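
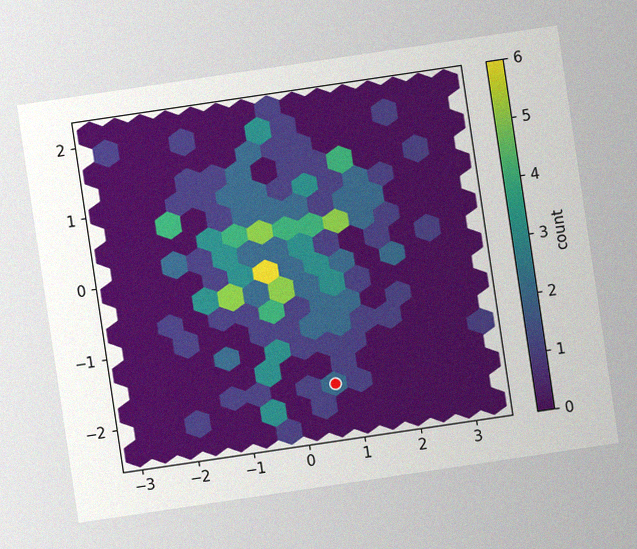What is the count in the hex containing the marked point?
The chart is tilted about 8° counter-clockwise, with some photo noise. The marked hex reads 2 on the colorbar.

2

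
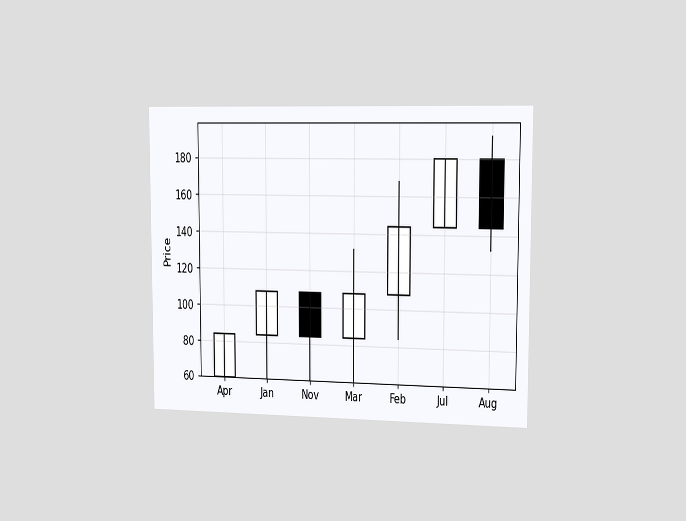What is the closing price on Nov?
The chart is viewed slightly from the right. The Nov candle closes at 84.

84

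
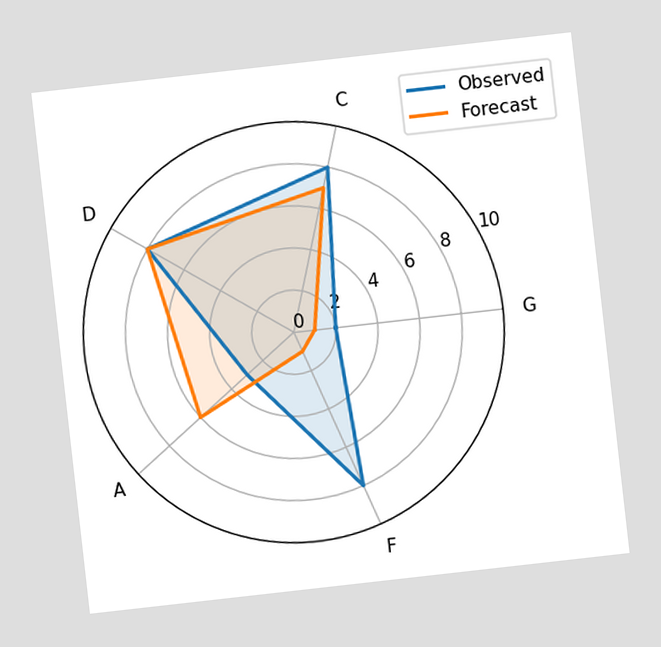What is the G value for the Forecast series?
The chart is tilted about 6° counter-clockwise. On the G axis, Forecast reaches 1.

1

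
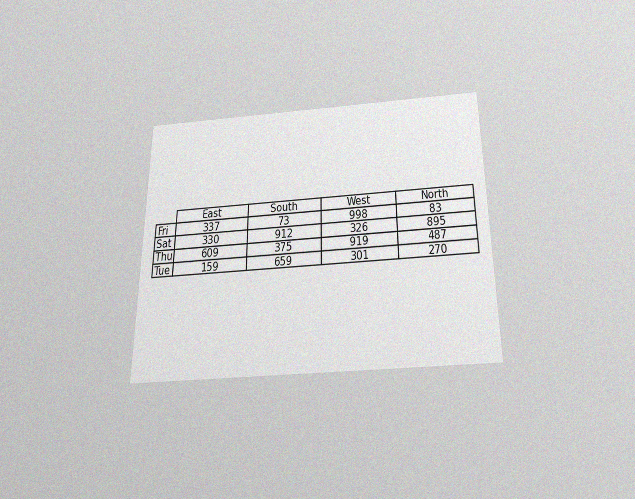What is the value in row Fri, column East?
337

The chart is viewed slightly from below, with some photo noise. The (Fri, East) cell reads 337.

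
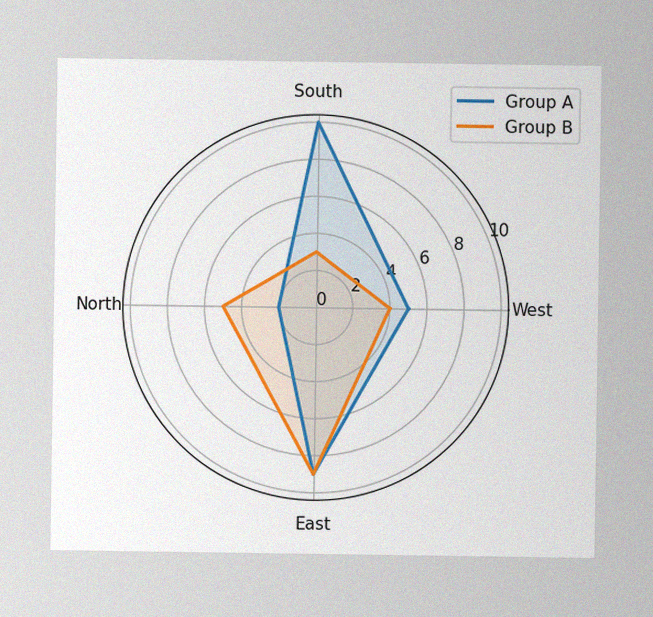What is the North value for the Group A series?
2

The image has some photo noise and uneven lighting. On the North axis, Group A reaches 2.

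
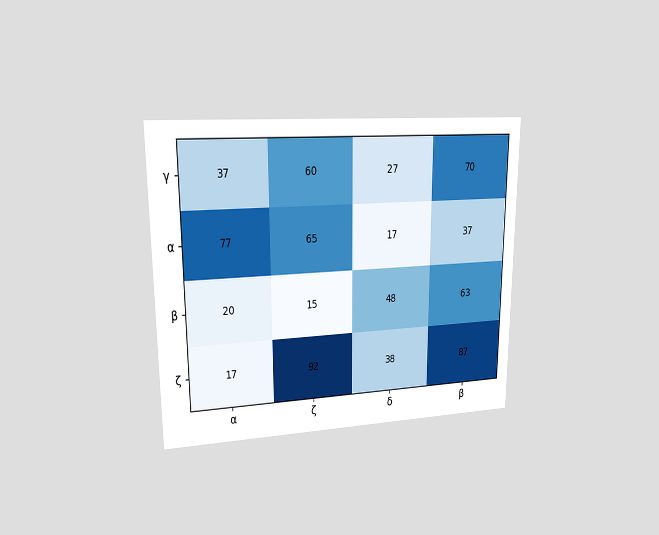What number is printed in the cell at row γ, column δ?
27

The chart is viewed at a slight angle. The (γ, δ) cell reads 27.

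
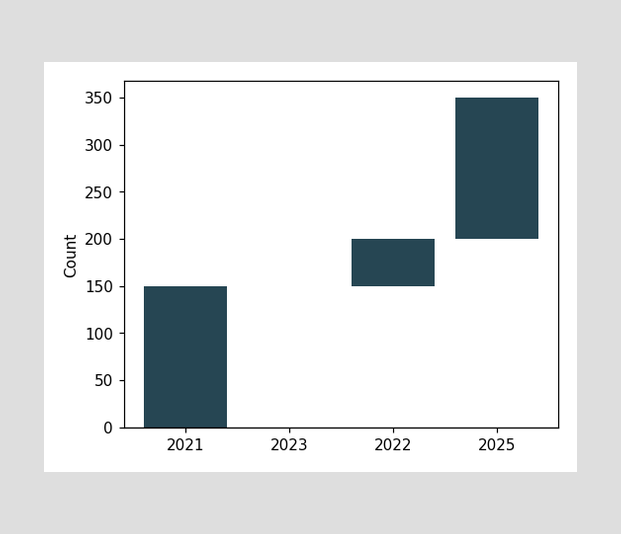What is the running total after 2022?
After 2022 the running total reaches 200.

200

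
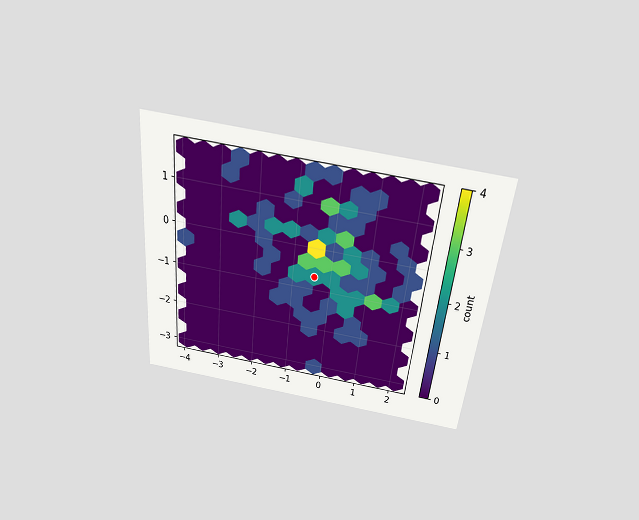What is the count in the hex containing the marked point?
2

The chart is tilted about 6° clockwise and viewed slightly from above. The marked hex reads 2 on the colorbar.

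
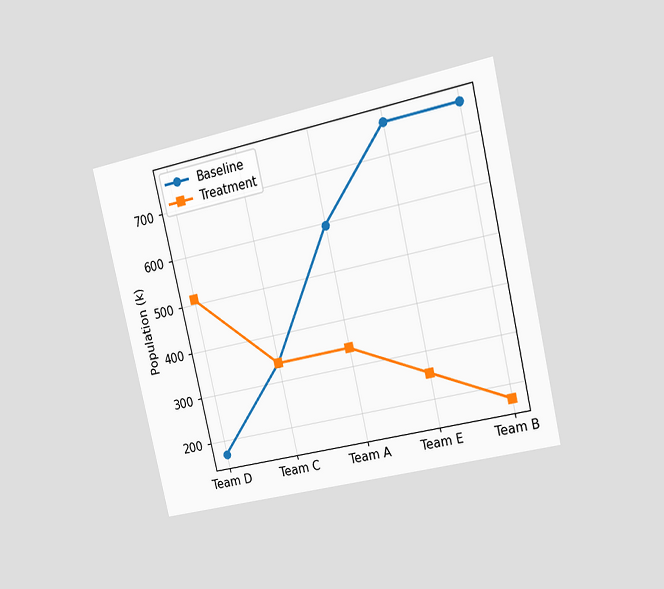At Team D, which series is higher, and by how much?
The chart is tilted about 13° counter-clockwise and viewed slightly from the right. At Team D, Treatment sits above the other line by 340k.

Treatment, by 340k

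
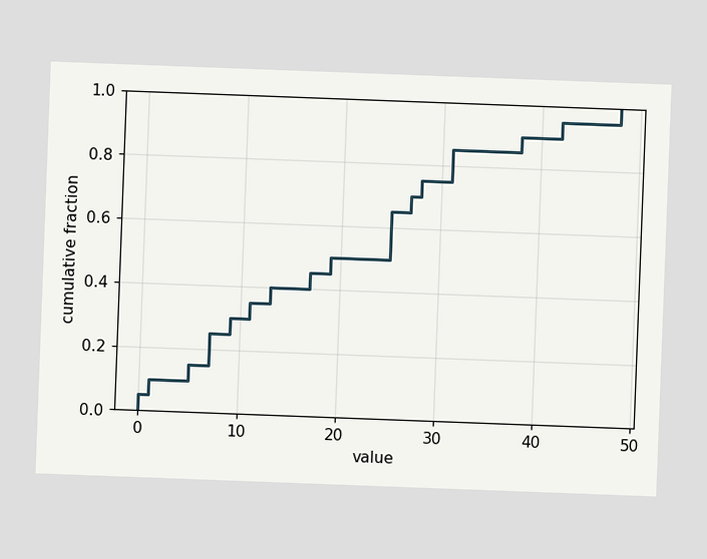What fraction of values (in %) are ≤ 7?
25%

The chart is tilted about 2° clockwise. At x=7 the ECDF step is at 25%.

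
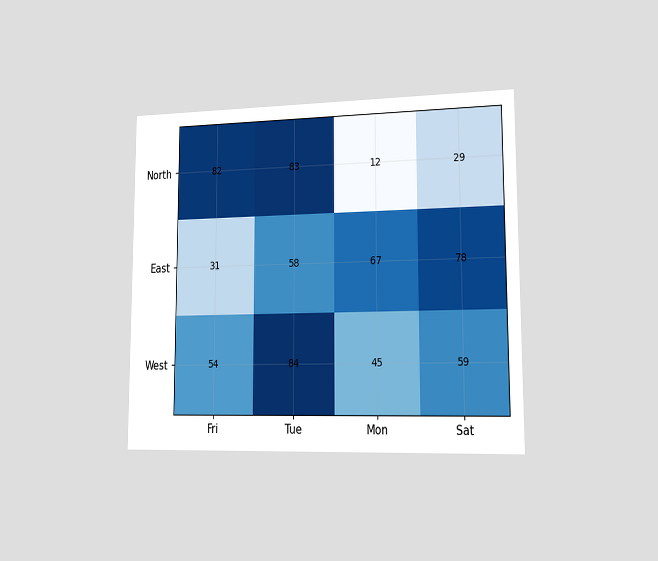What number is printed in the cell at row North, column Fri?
The chart is viewed slightly from the right. The (North, Fri) cell reads 82.

82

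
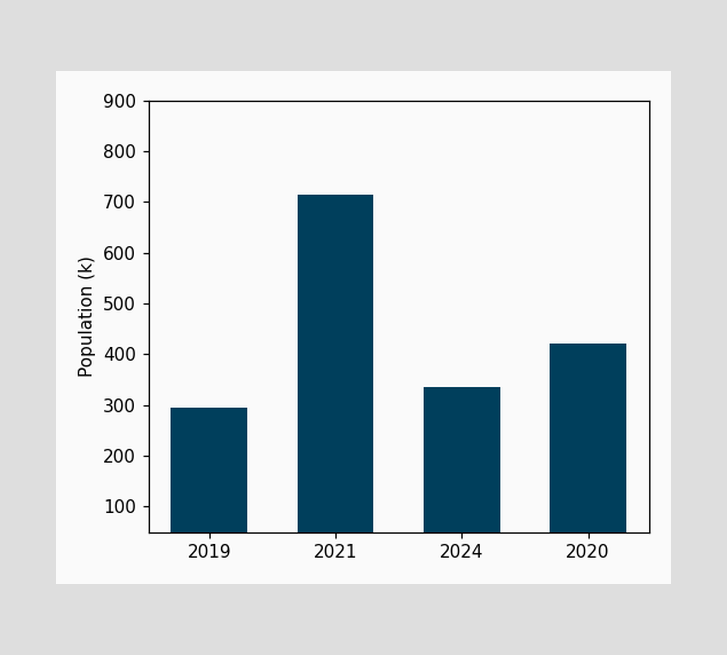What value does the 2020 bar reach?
Reading along the chart's y-axis, the 2020 bar reaches 420k.

420k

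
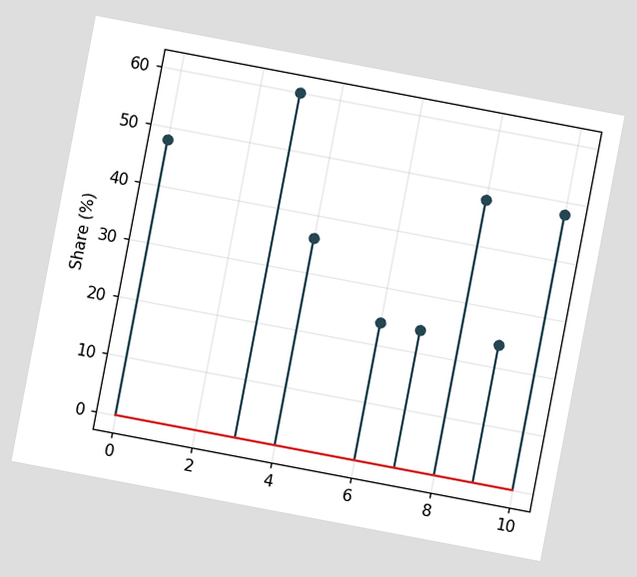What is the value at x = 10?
The chart is tilted about 11° clockwise. The stem at x=10 reaches 48%.

48%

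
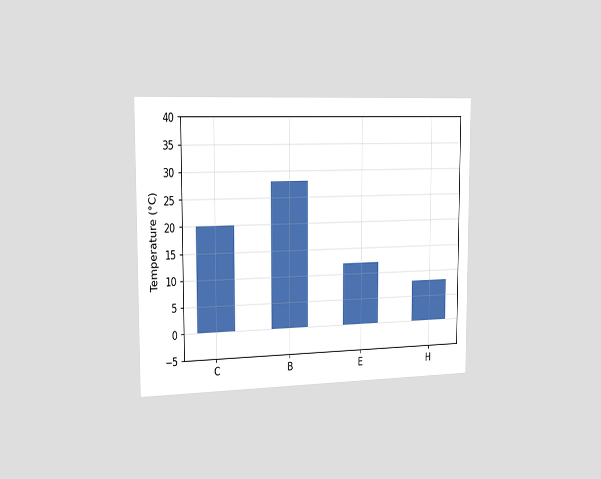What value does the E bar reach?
12°C

The chart is viewed slightly from the left. Reading along the chart's y-axis, the E bar reaches 12°C.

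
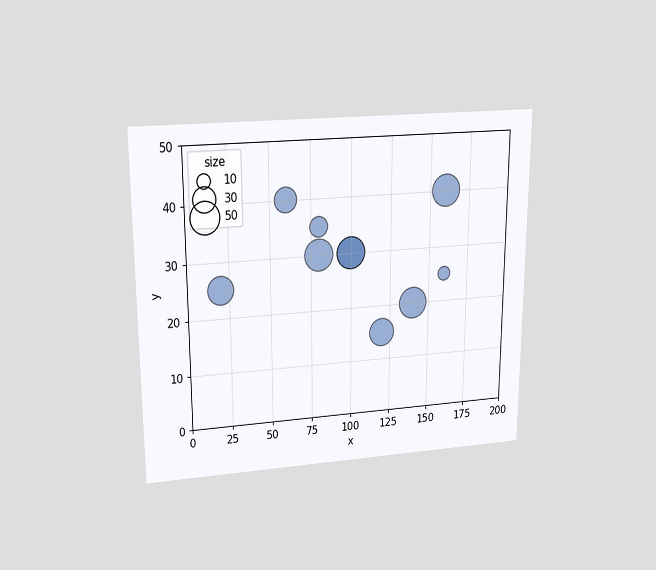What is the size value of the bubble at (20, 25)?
The chart is viewed slightly from above. Matching the bubble at (20, 25) against the size legend gives 40.

40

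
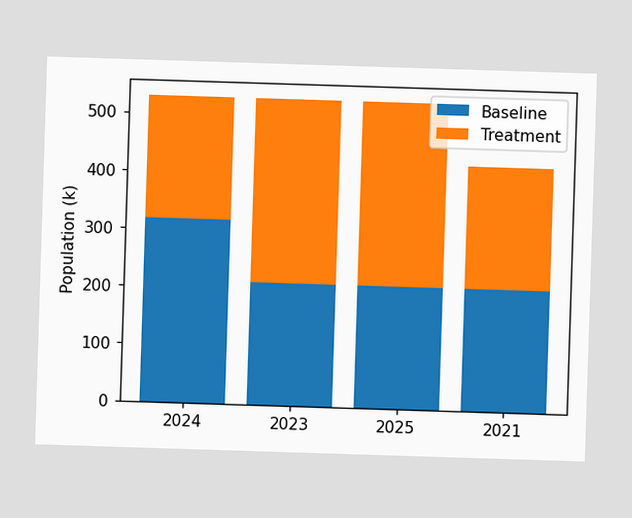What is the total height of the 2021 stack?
The 2021 stack's top reaches 424k on the y-axis.

424k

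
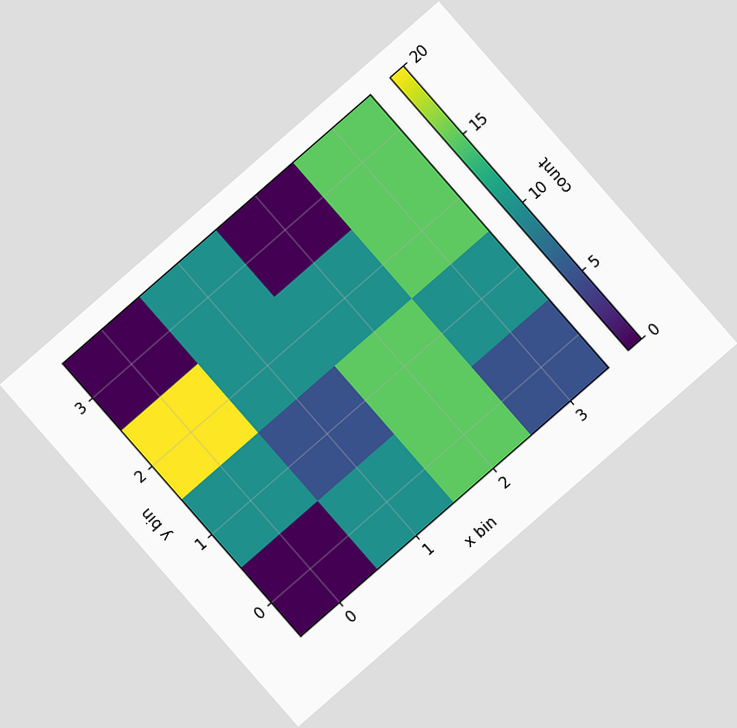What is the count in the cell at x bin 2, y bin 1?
The chart is tilted about 41° counter-clockwise. Matching the cell (2, 1) against the colorbar gives 15.

15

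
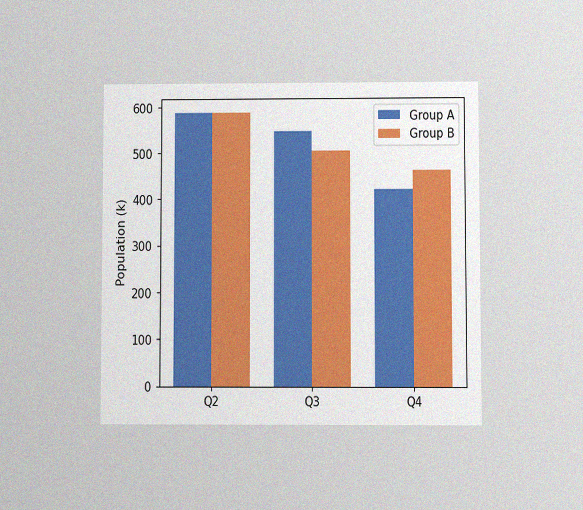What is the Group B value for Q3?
The chart is viewed at a slight angle, with some photo noise. The Group B bar at Q3 reaches 504k on the y-axis.

504k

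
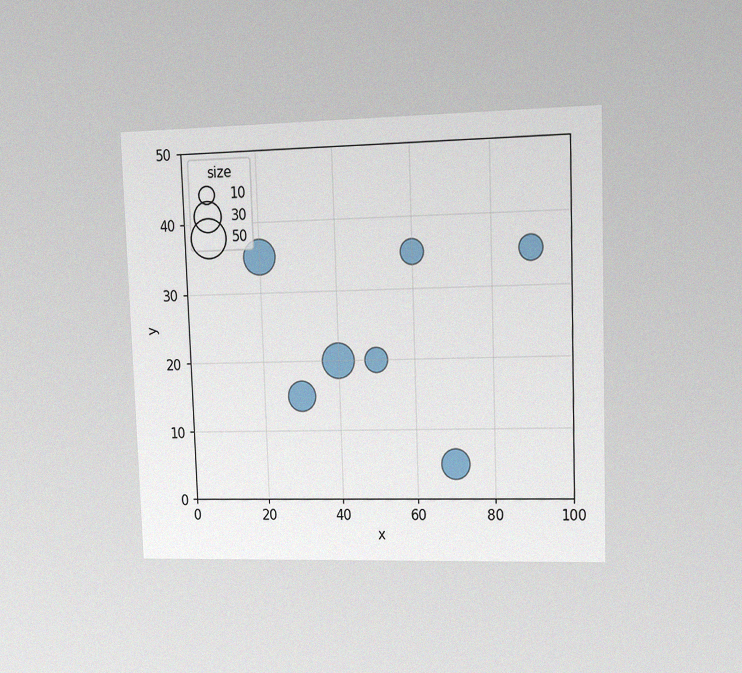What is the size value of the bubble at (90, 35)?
The chart is tilted about 2° counter-clockwise and viewed at a slight angle, with some photo noise. Matching the bubble at (90, 35) against the size legend gives 20.

20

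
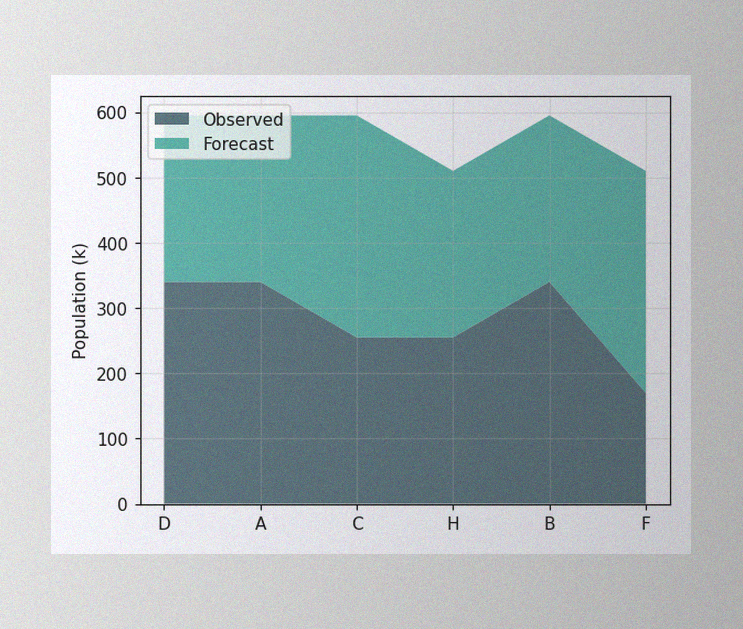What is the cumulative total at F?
510k

The image has some photo noise and uneven lighting. The stacked total at F reaches 510k.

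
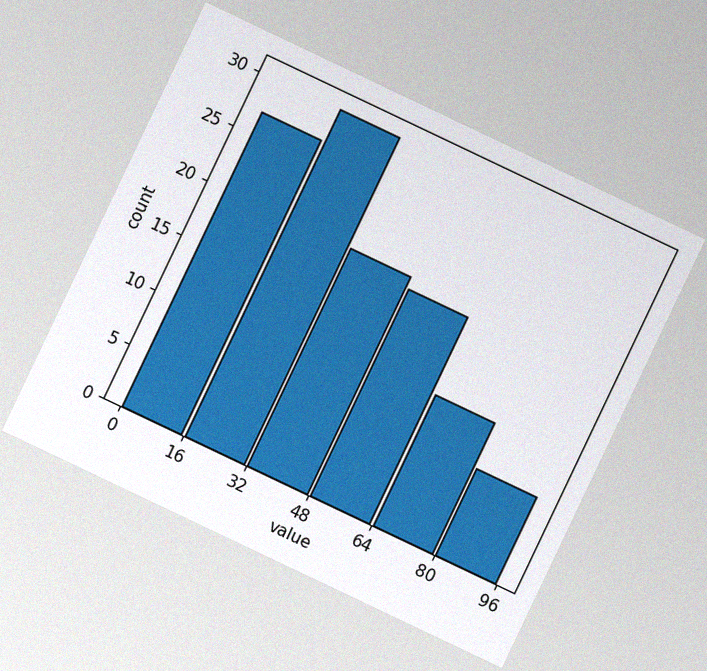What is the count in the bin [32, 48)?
The chart is tilted about 25° clockwise, with some photo noise. The [32, 48) bin has height 20.

20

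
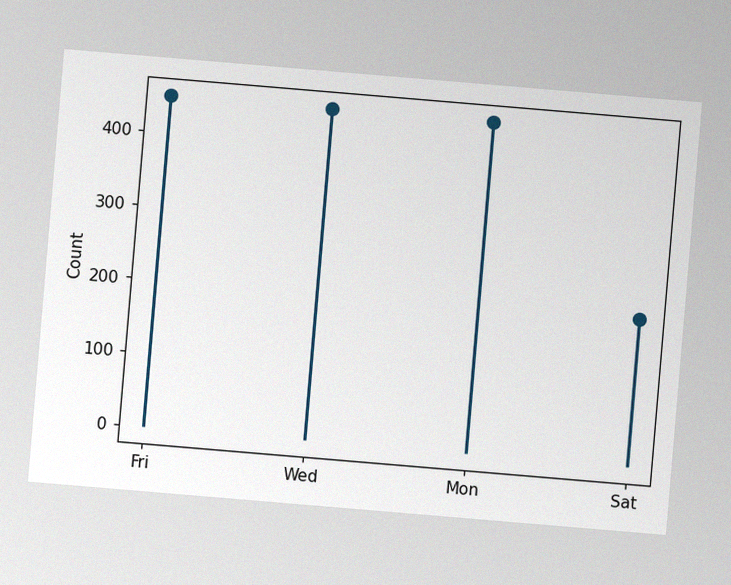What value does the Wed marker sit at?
450

The chart is tilted about 5° clockwise, with some photo noise. The Wed marker sits at 450.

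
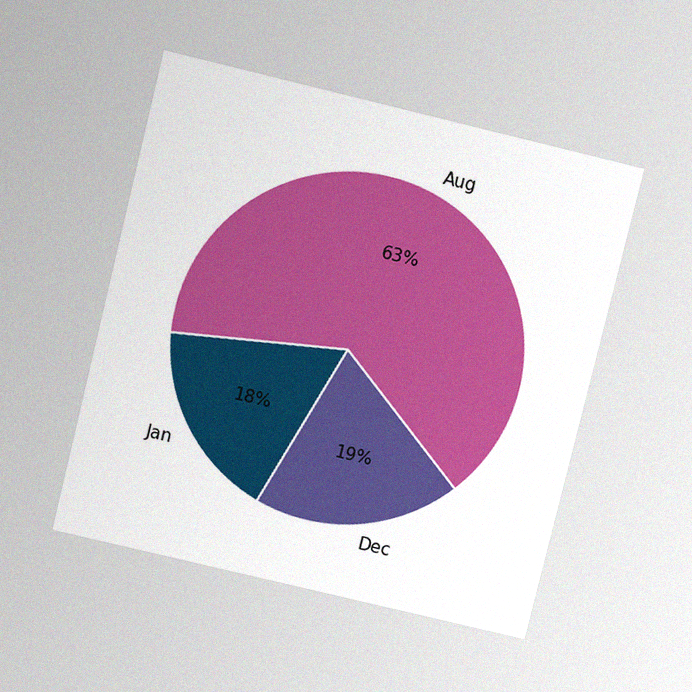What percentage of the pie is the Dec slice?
19%

The chart is tilted about 14° clockwise and viewed slightly from above, with some photo noise. The Dec slice takes up 19% of the pie.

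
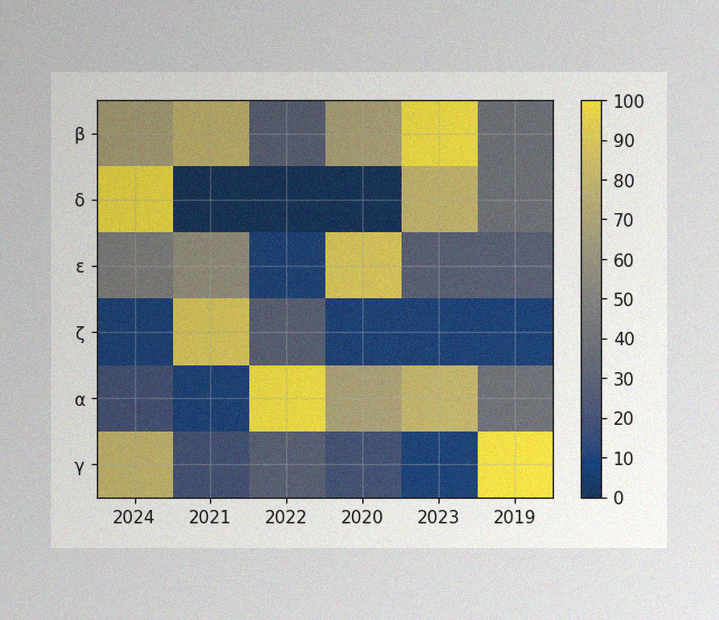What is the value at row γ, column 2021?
20

The image has some photo noise and uneven lighting. Matching cell (γ, 2021) against the colorbar gives 20.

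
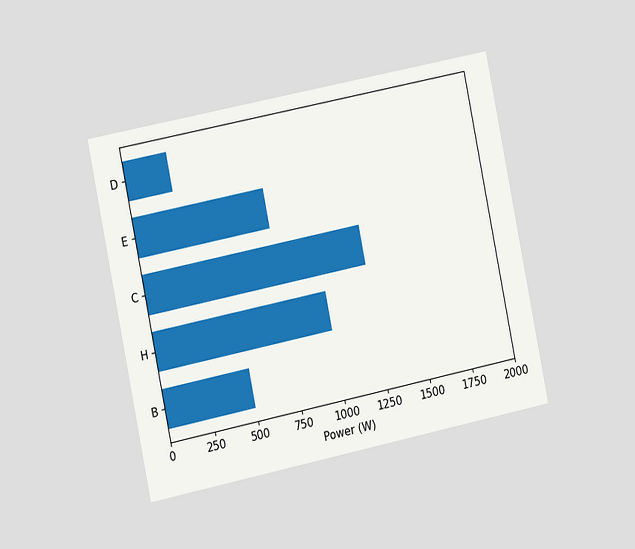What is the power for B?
500W

The chart is tilted about 12° counter-clockwise and viewed at a slight angle. Reading along the chart's x-axis, the B bar reaches 500W.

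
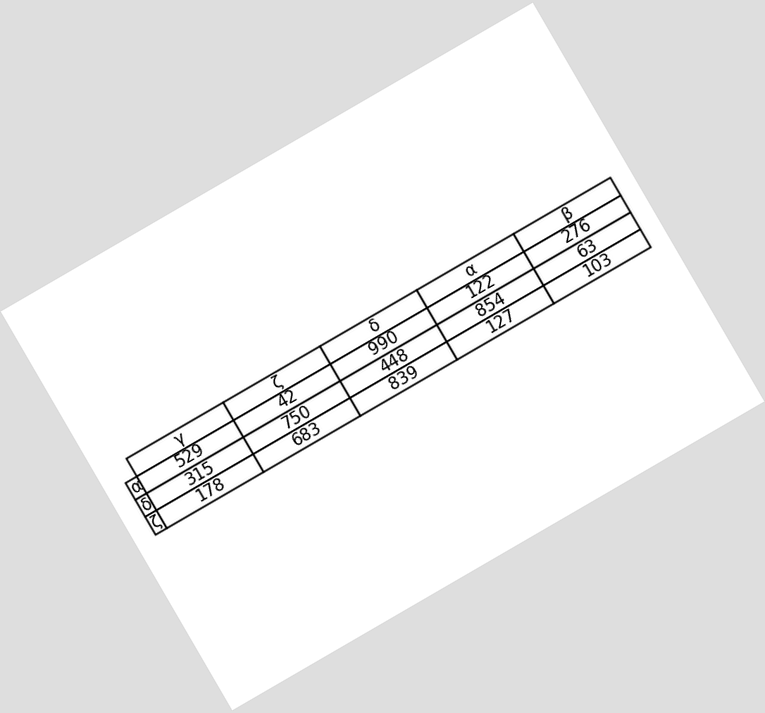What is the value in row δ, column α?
The chart is tilted about 30° counter-clockwise. The (δ, α) cell reads 854.

854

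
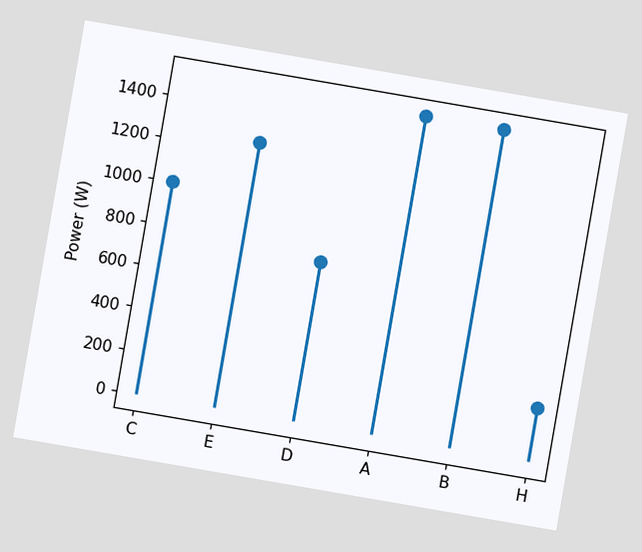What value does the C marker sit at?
The chart is tilted about 10° clockwise. The C marker sits at 1000W.

1000W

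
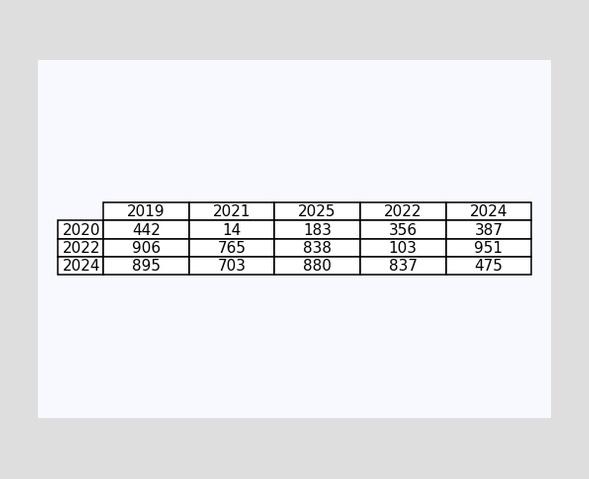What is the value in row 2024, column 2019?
The (2024, 2019) cell reads 895.

895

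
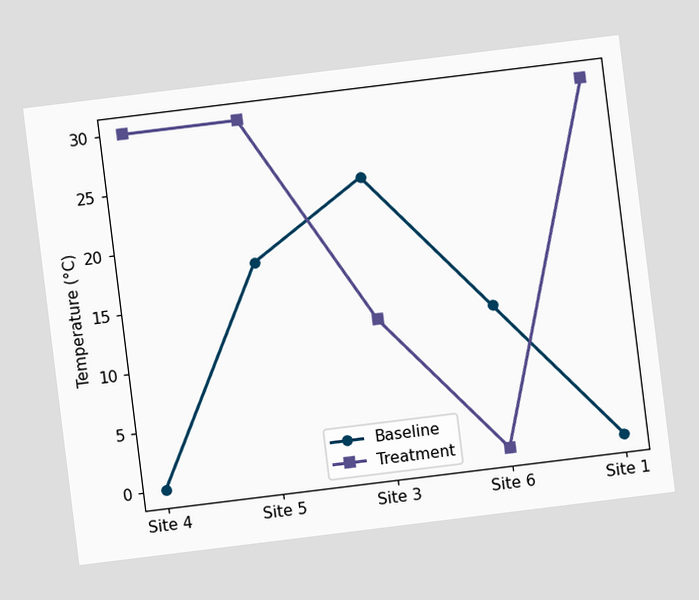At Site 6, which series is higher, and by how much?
The chart is tilted about 7° counter-clockwise. At Site 6, Baseline sits above the other line by 12°C.

Baseline, by 12°C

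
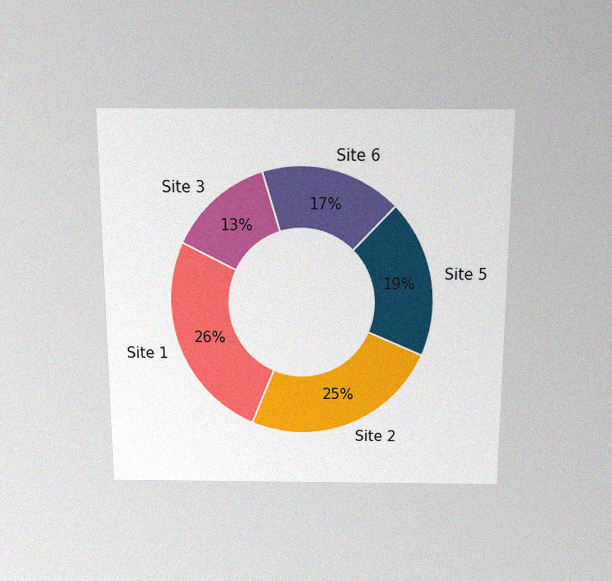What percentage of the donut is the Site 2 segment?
The chart is viewed slightly from above, with some photo noise. The Site 2 segment takes up 25% of the ring.

25%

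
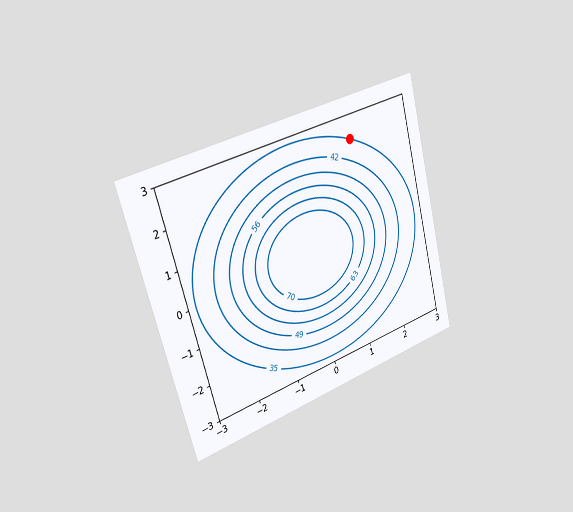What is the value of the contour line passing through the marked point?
35

The chart is tilted about 15° counter-clockwise and viewed slightly from the left. The marked point sits on the contour labelled 35.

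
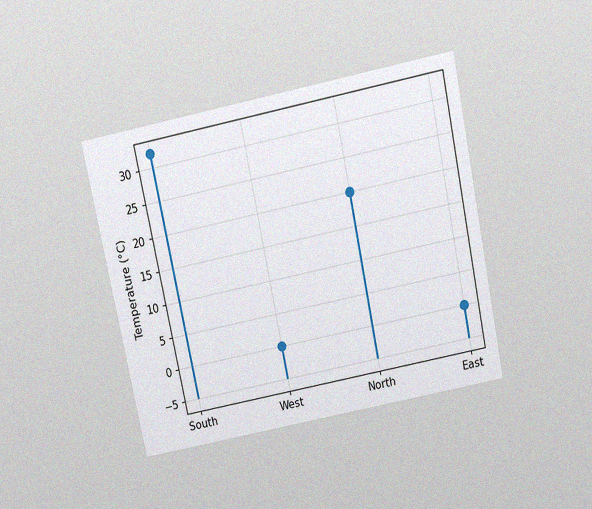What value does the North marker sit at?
20°C

The chart is tilted about 12° counter-clockwise and viewed slightly from above, with some photo noise. The North marker sits at 20°C.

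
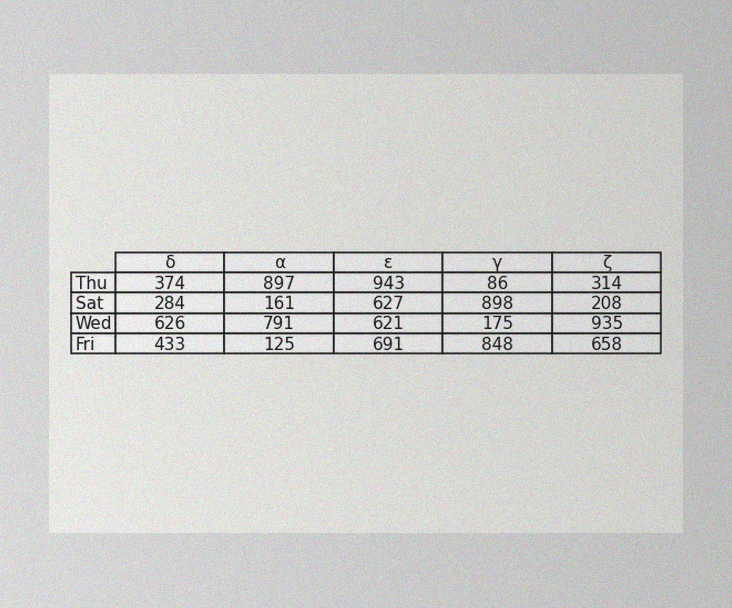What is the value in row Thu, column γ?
The image has some photo noise and uneven lighting. The (Thu, γ) cell reads 86.

86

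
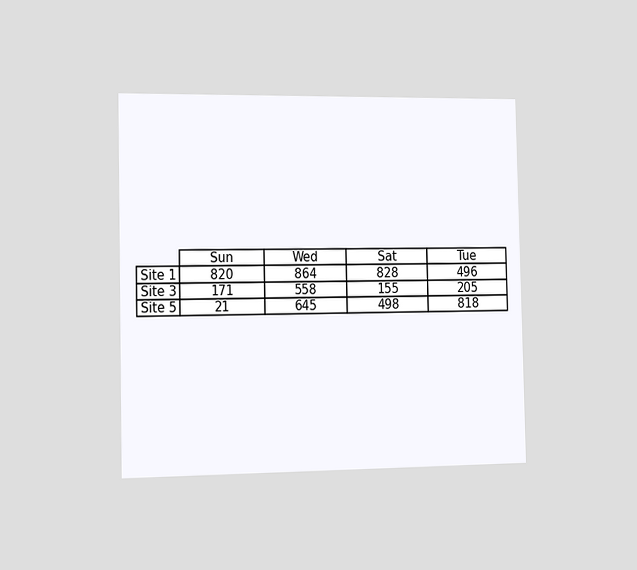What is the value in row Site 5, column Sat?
The chart is viewed slightly from the left. The (Site 5, Sat) cell reads 498.

498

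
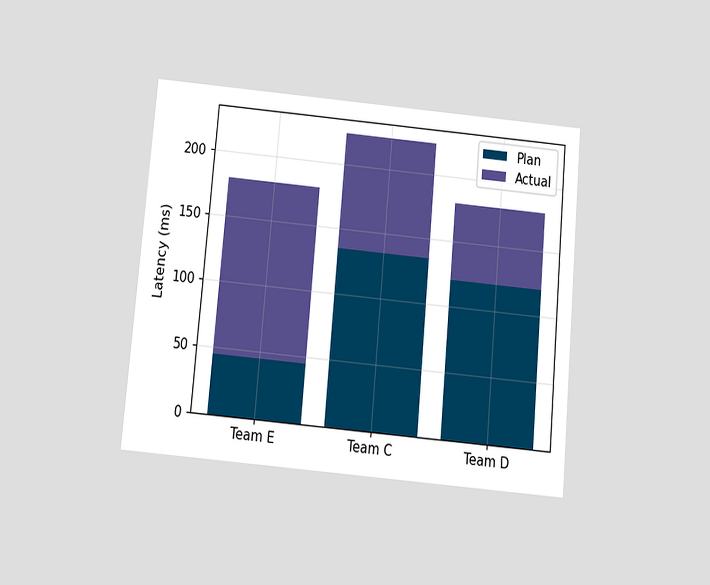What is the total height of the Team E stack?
180ms

The chart is tilted about 5° clockwise and viewed slightly from below. The Team E stack's top reaches 180ms on the y-axis.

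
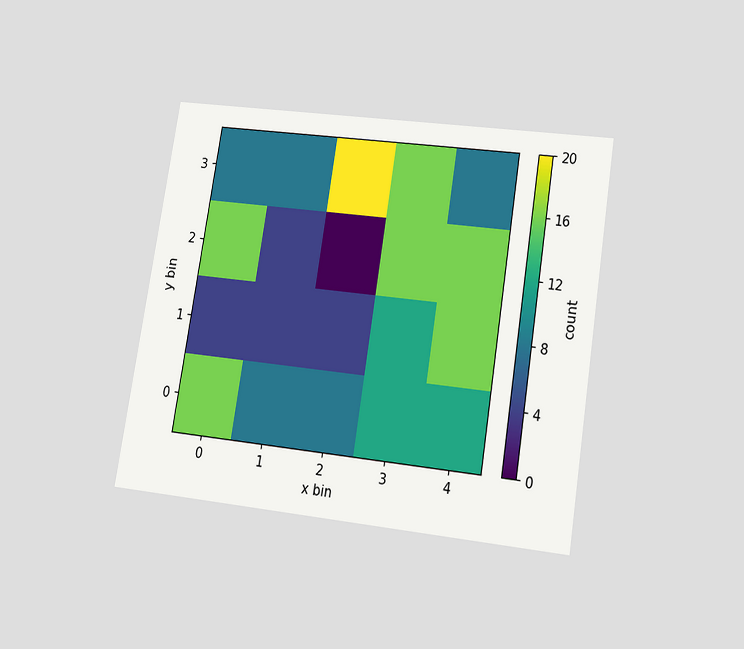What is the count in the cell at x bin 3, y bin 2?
16

The chart is tilted about 9° clockwise and viewed slightly from below. Matching the cell (3, 2) against the colorbar gives 16.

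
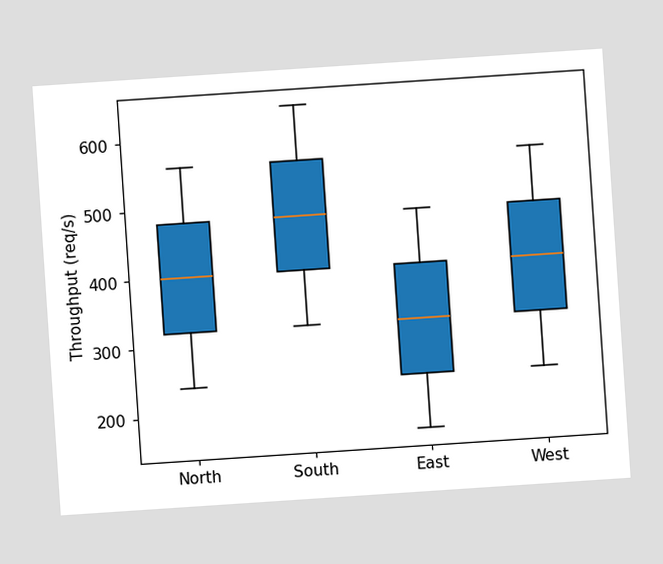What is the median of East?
320req/s

The chart is tilted about 4° counter-clockwise. The median line in the East box sits at 320req/s.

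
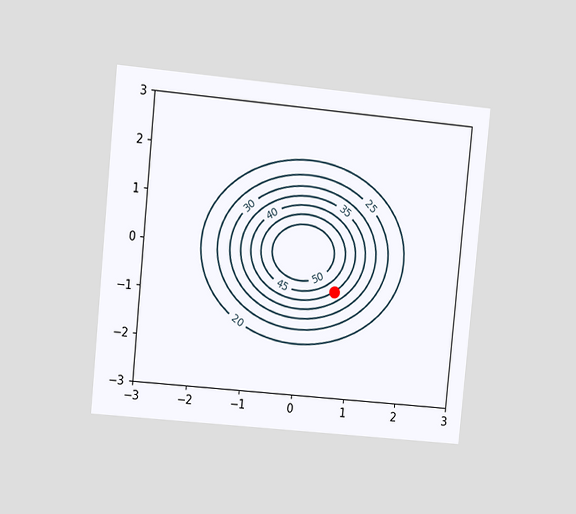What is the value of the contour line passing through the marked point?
The chart is tilted about 5° clockwise and viewed at a slight angle. The marked point sits on the contour labelled 40.

40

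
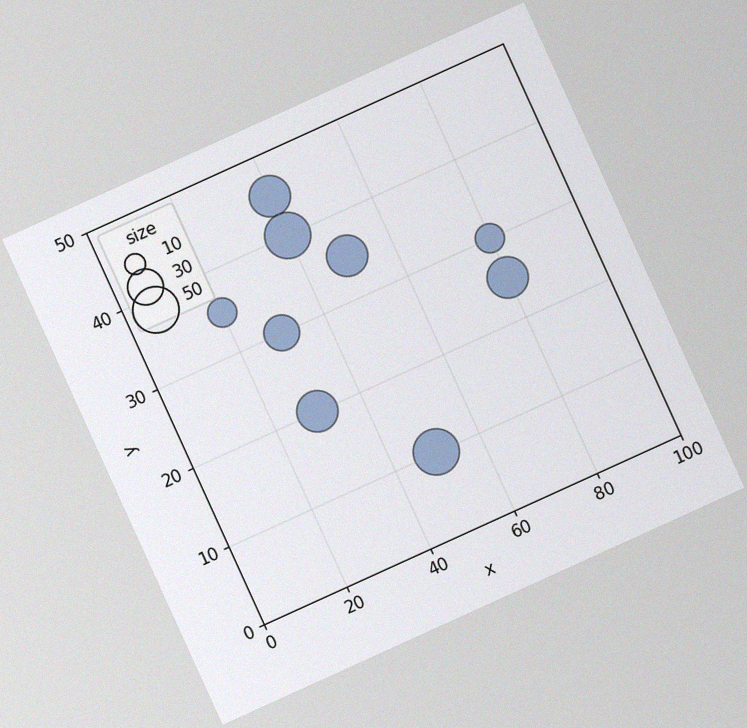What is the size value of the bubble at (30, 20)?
40

The chart is tilted about 24° counter-clockwise, with some photo noise. Matching the bubble at (30, 20) against the size legend gives 40.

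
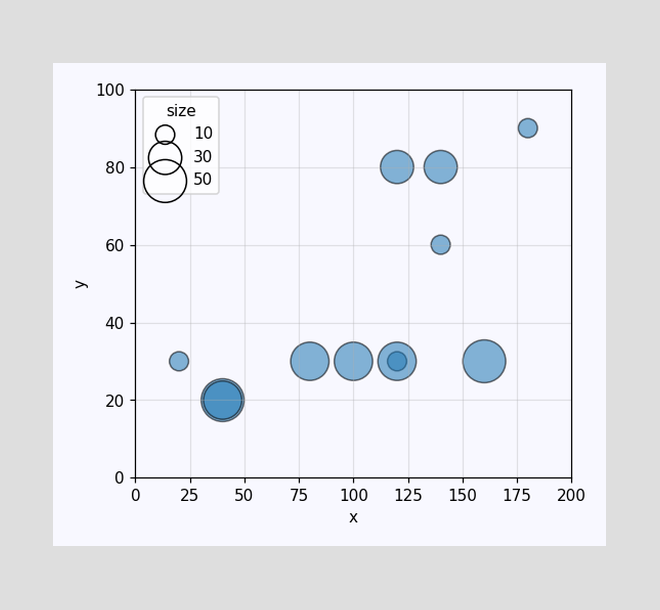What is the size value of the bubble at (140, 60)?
10

Matching the bubble at (140, 60) against the size legend gives 10.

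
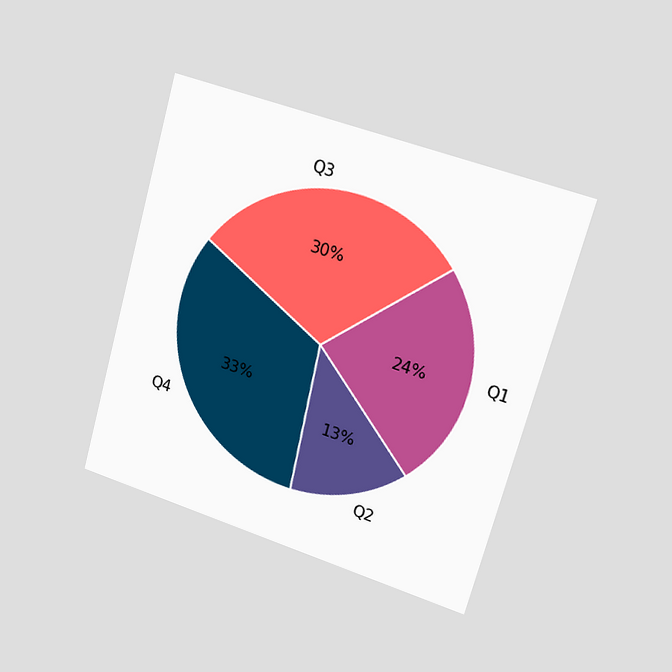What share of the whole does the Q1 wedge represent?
24%

The chart is tilted about 15° clockwise and viewed slightly from the right. The Q1 slice takes up 24% of the pie.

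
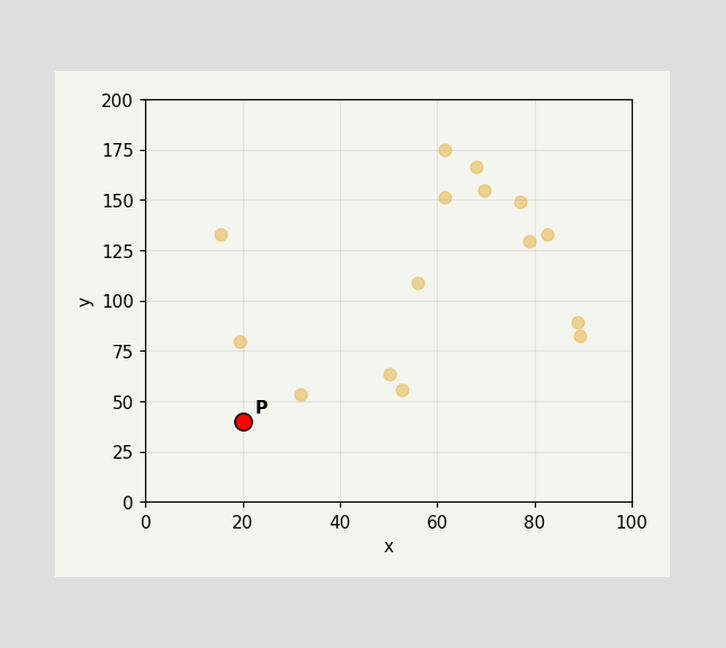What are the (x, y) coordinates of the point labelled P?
Following the gridlines from P to each axis, P sits at (20, 40).

(20, 40)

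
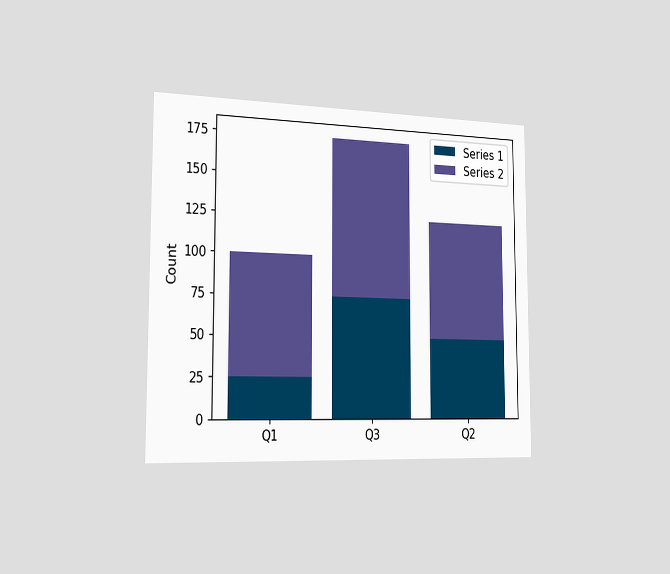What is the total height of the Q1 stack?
100

The chart is viewed slightly from the left. The Q1 stack's top reaches 100 on the y-axis.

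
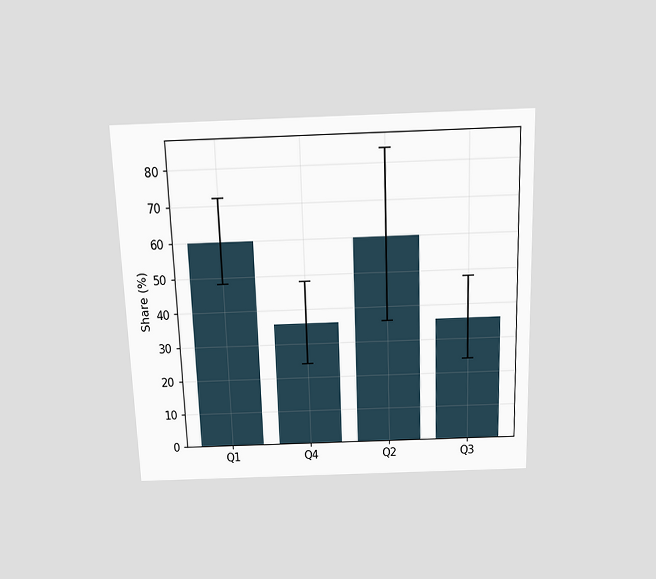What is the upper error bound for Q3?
The chart is tilted about 2° counter-clockwise and viewed slightly from above. The Q3 bar's upper whisker reaches 48%.

48%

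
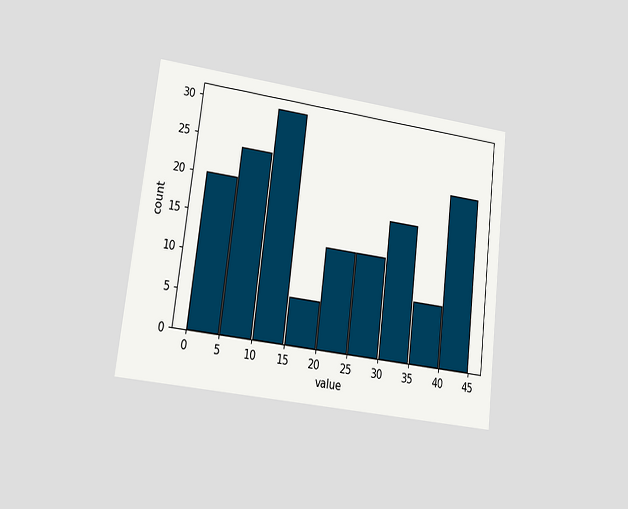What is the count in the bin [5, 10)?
The chart is tilted about 7° clockwise and viewed at a slight angle. The [5, 10) bin has height 24.

24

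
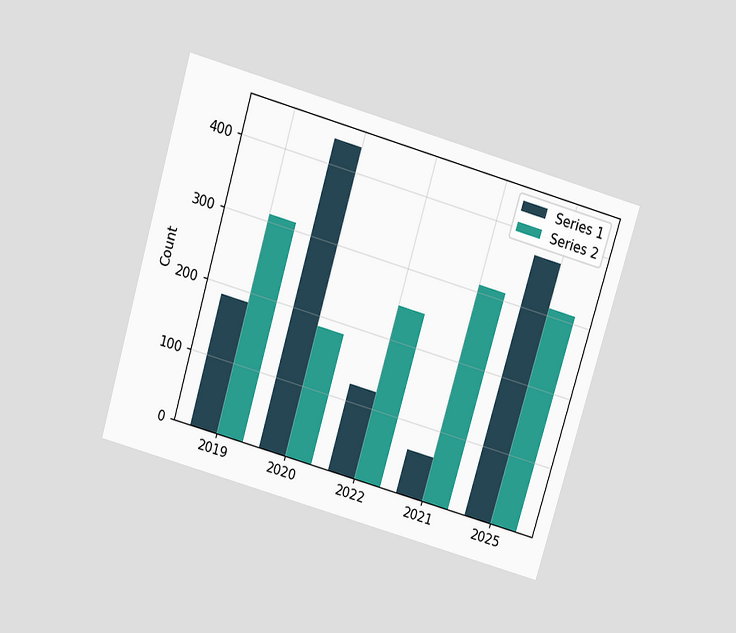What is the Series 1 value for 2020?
The chart is tilted about 16° clockwise and viewed slightly from above. The Series 1 bar at 2020 reaches 434 on the y-axis.

434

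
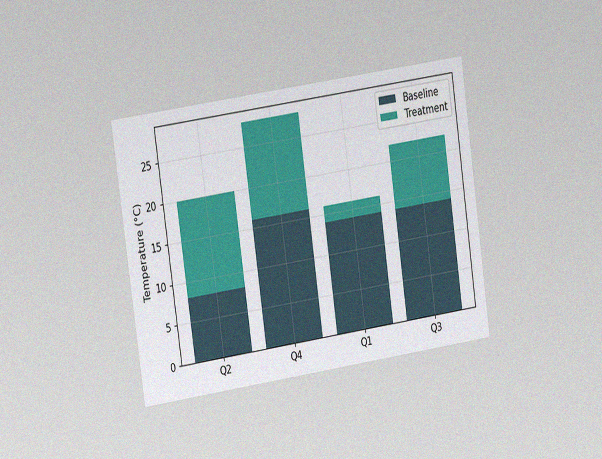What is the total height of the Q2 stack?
The chart is tilted about 8° counter-clockwise and viewed at a slight angle, with some photo noise. The Q2 stack's top reaches 20°C on the y-axis.

20°C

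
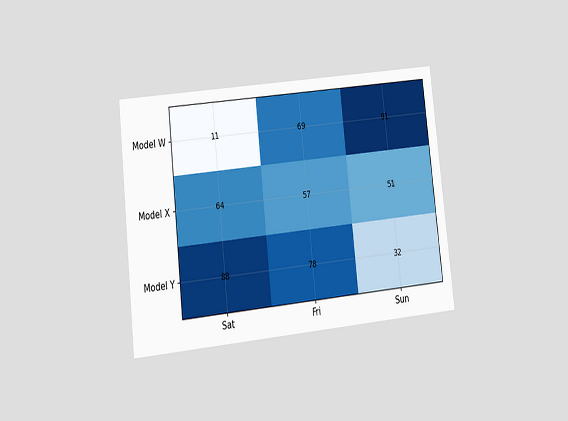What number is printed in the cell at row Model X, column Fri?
The chart is tilted about 6° counter-clockwise and viewed at a slight angle. The (Model X, Fri) cell reads 57.

57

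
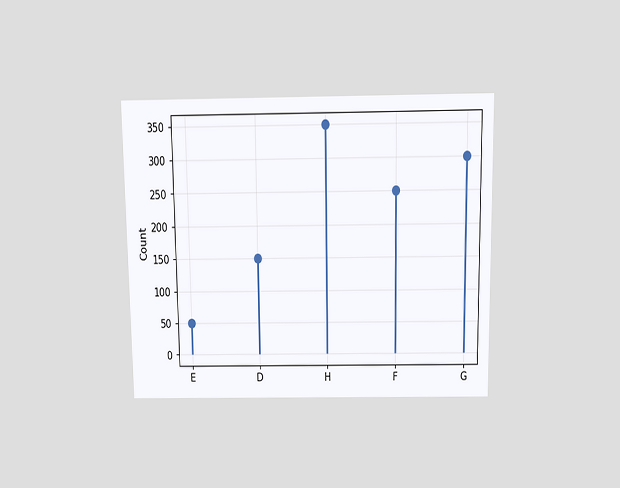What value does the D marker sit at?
150

The chart is viewed slightly from above. The D marker sits at 150.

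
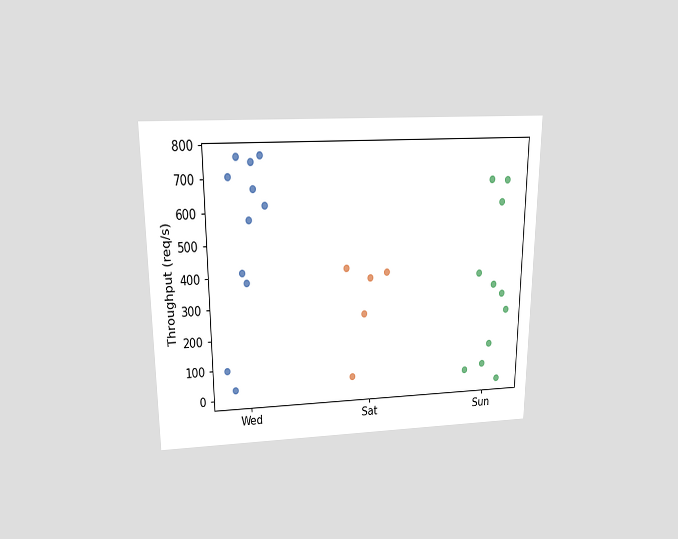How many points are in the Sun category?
11

The chart is viewed slightly from above. Counting the markers in the Sun column gives 11.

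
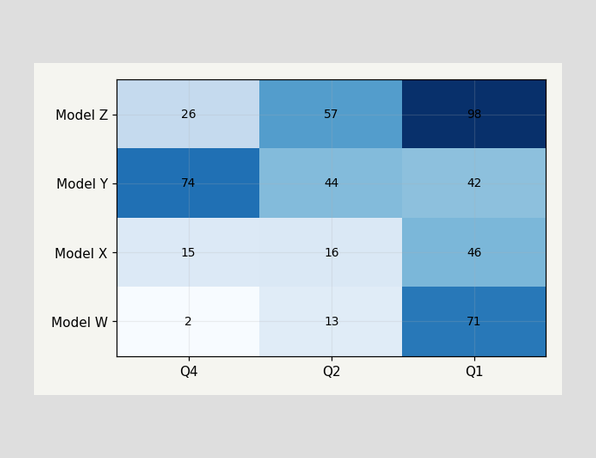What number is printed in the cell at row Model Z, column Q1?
The (Model Z, Q1) cell reads 98.

98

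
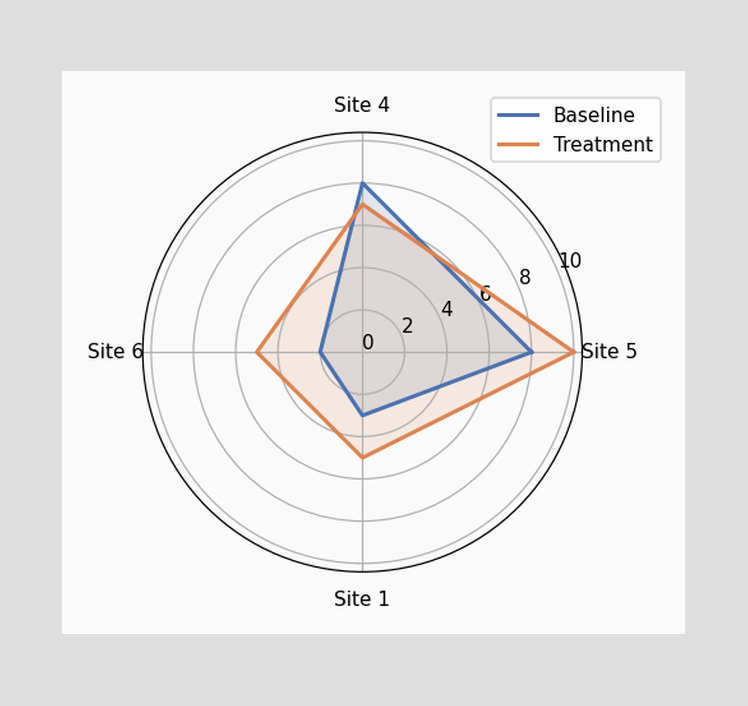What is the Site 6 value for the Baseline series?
2

On the Site 6 axis, Baseline reaches 2.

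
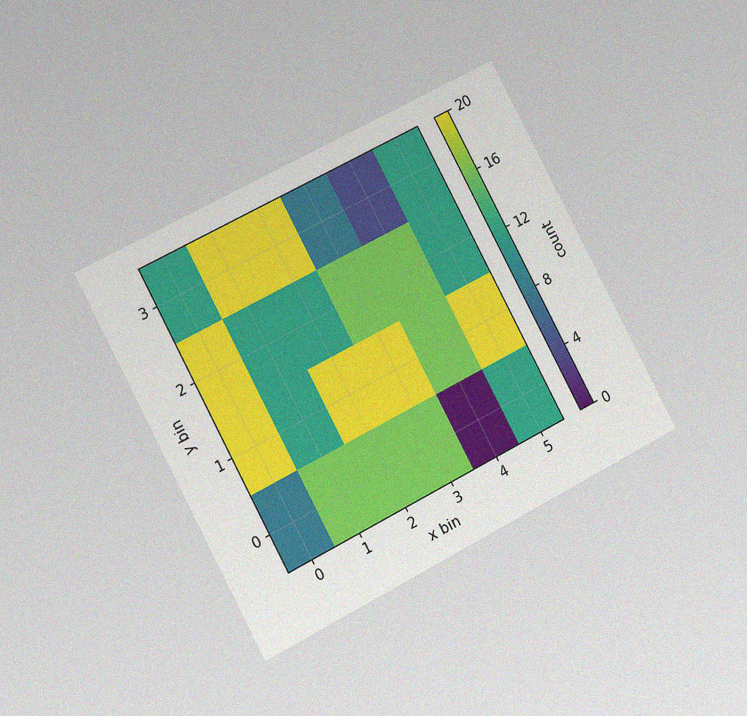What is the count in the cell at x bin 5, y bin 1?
The chart is tilted about 28° counter-clockwise and viewed at a slight angle, with some photo noise. Matching the cell (5, 1) against the colorbar gives 20.

20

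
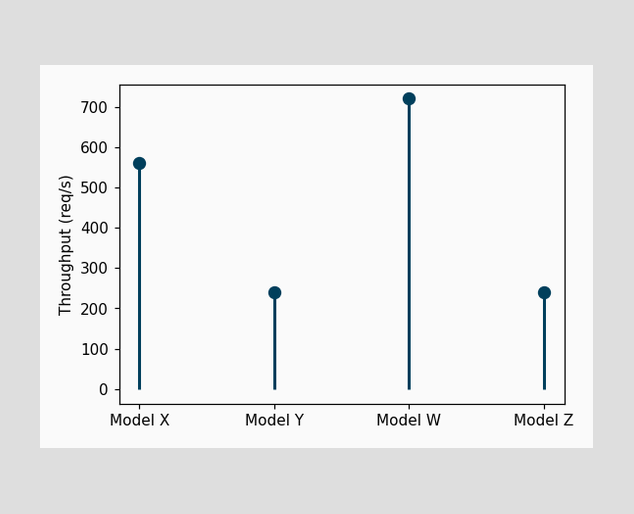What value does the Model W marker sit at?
720req/s

The Model W marker sits at 720req/s.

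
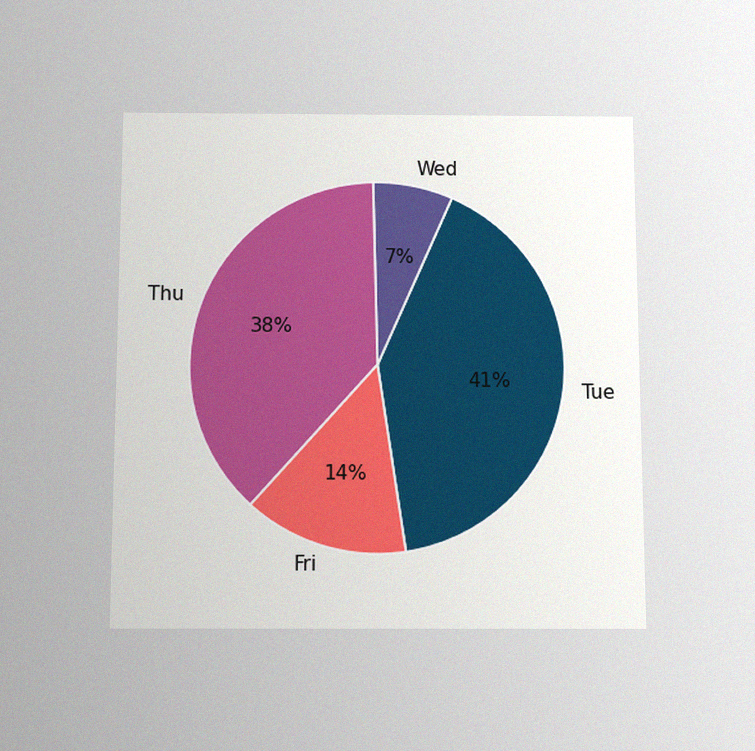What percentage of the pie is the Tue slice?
41%

The chart is viewed slightly from below, with some photo noise. The Tue slice takes up 41% of the pie.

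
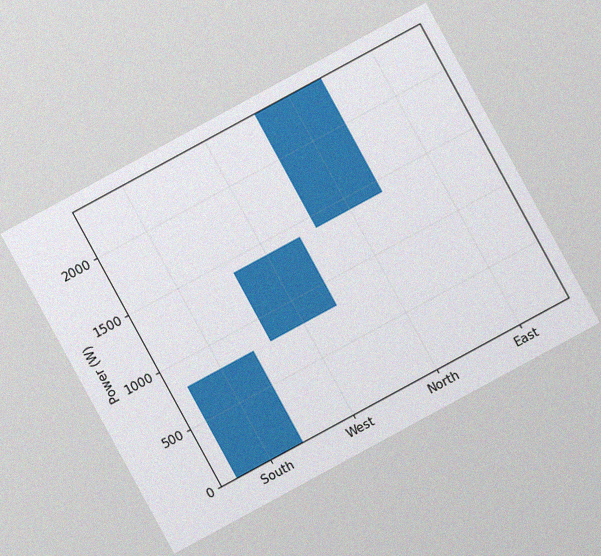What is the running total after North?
The chart is tilted about 29° counter-clockwise, with some photo noise. After North the running total reaches 2400W.

2400W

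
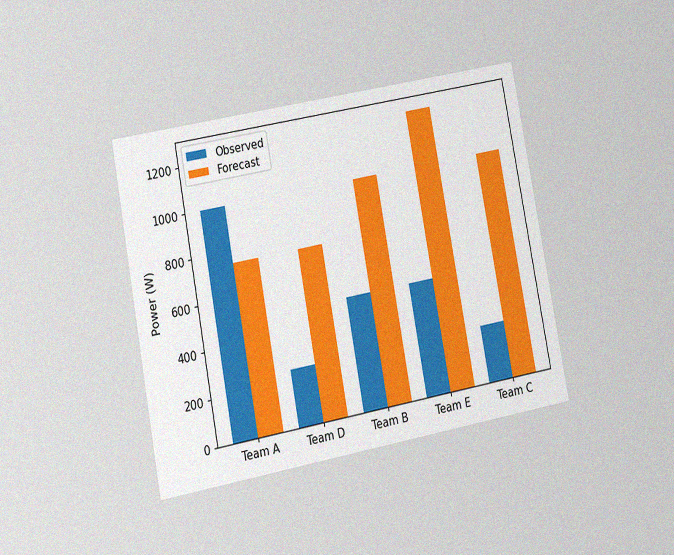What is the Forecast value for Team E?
The chart is tilted about 11° counter-clockwise and viewed at a slight angle, with some photo noise. The Forecast bar at Team E reaches 1250W on the y-axis.

1250W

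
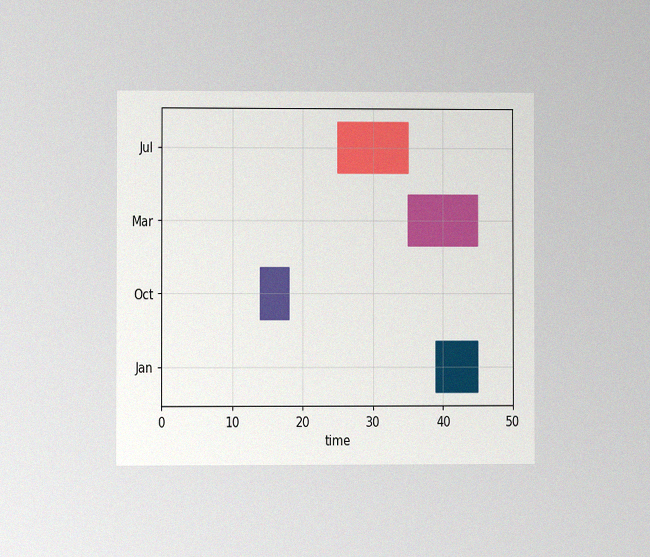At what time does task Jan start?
The chart is viewed at a slight angle, with some photo noise. The Jan bar begins at t=39.

39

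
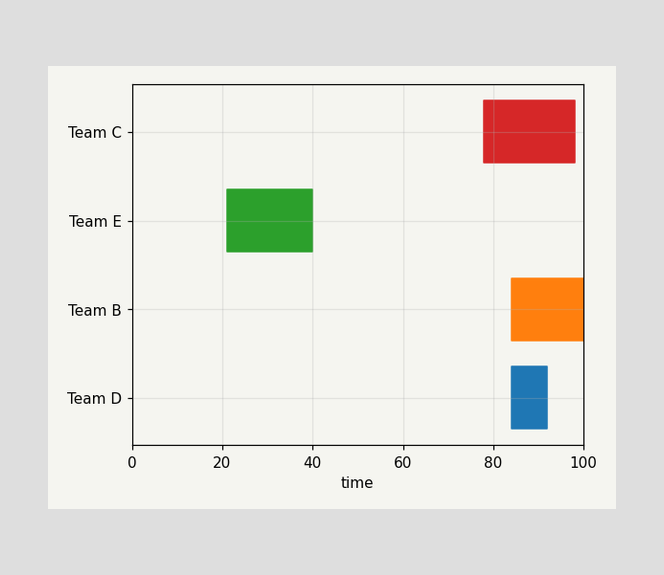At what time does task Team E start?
The Team E bar begins at t=21.

21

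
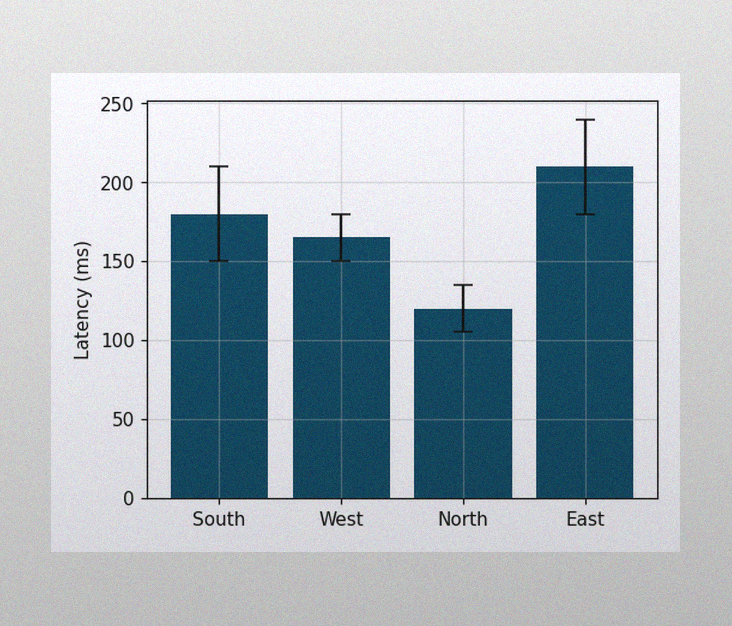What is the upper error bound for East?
The image has some photo noise and uneven lighting. The East bar's upper whisker reaches 240ms.

240ms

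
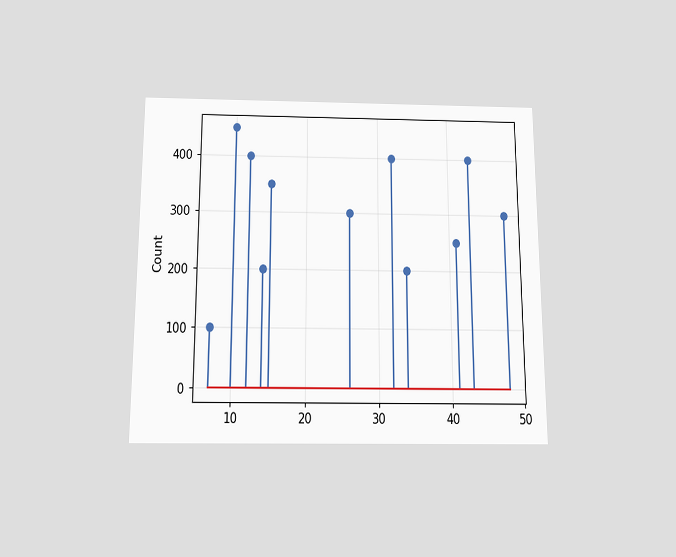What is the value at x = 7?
The chart is viewed slightly from below. The stem at x=7 reaches 100.

100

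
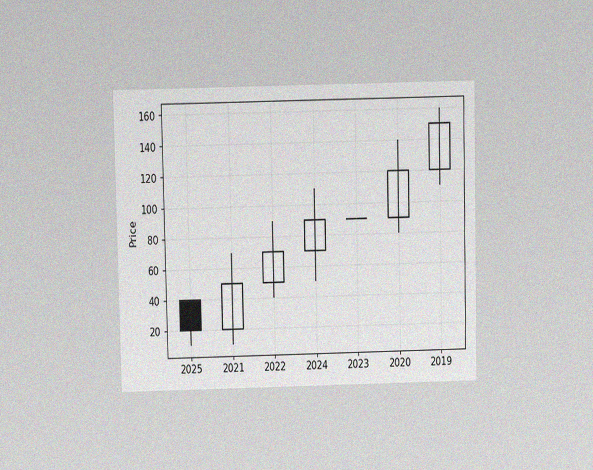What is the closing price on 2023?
The chart is viewed at a slight angle, with some photo noise. The 2023 candle closes at 90.

90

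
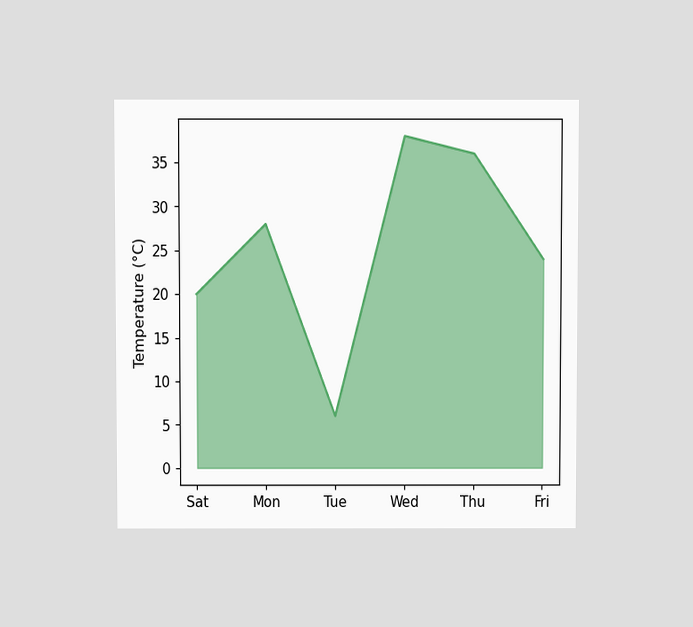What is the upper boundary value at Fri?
The chart is viewed at a slight angle. At Fri the upper boundary is at 24°C.

24°C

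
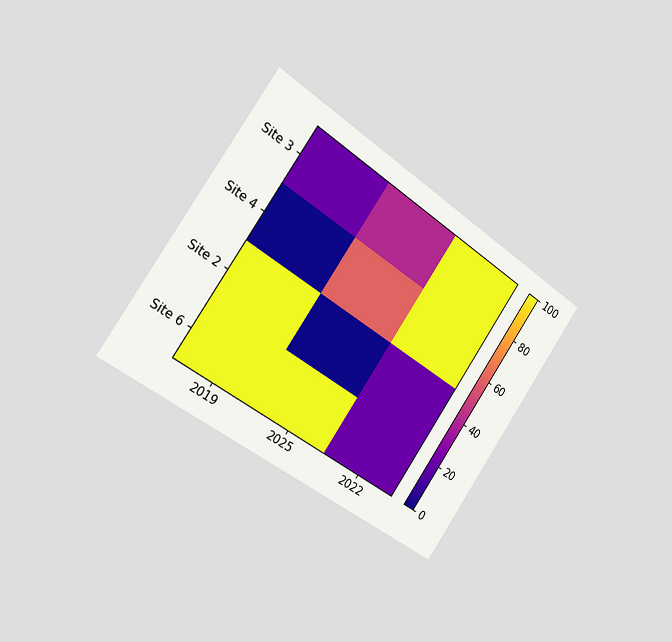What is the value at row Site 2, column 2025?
The chart is tilted about 34° clockwise and viewed slightly from the left. Matching cell (Site 2, 2025) against the colorbar gives 0.

0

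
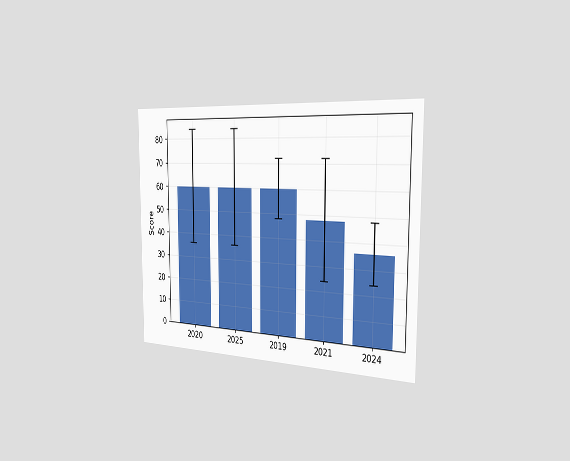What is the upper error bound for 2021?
The chart is viewed slightly from the right. The 2021 bar's upper whisker reaches 72.

72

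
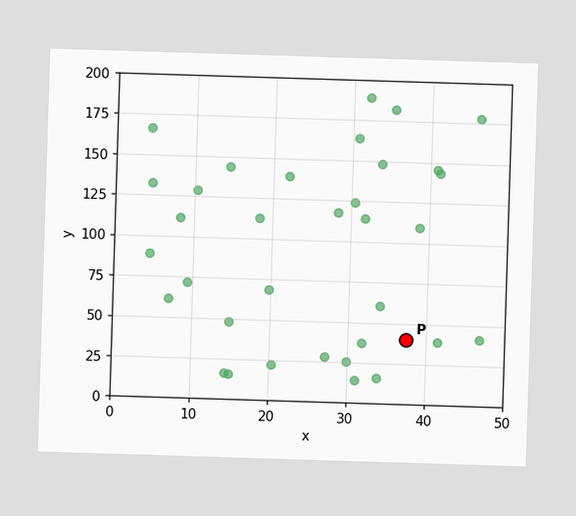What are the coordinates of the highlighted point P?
(37.5, 40)

Following the gridlines from P to each axis, P sits at (37.5, 40).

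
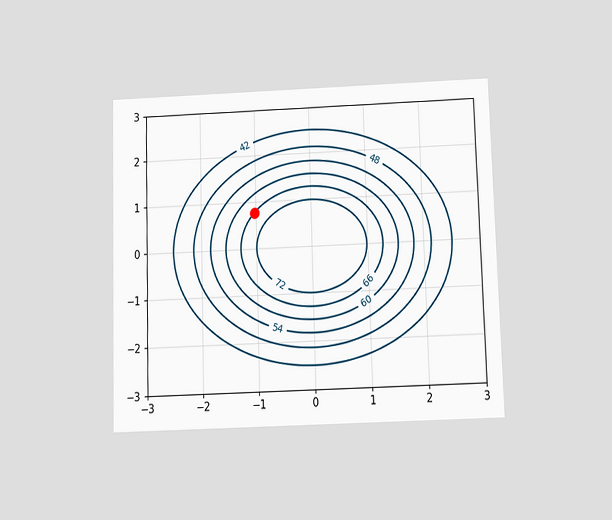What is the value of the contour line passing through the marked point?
66

The chart is viewed slightly from below. The marked point sits on the contour labelled 66.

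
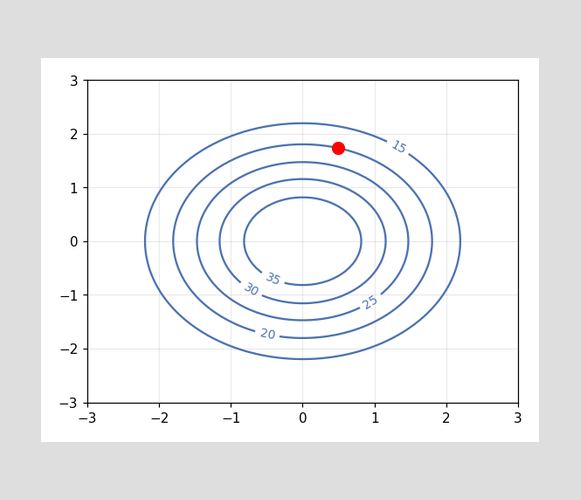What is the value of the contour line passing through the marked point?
20

The marked point sits on the contour labelled 20.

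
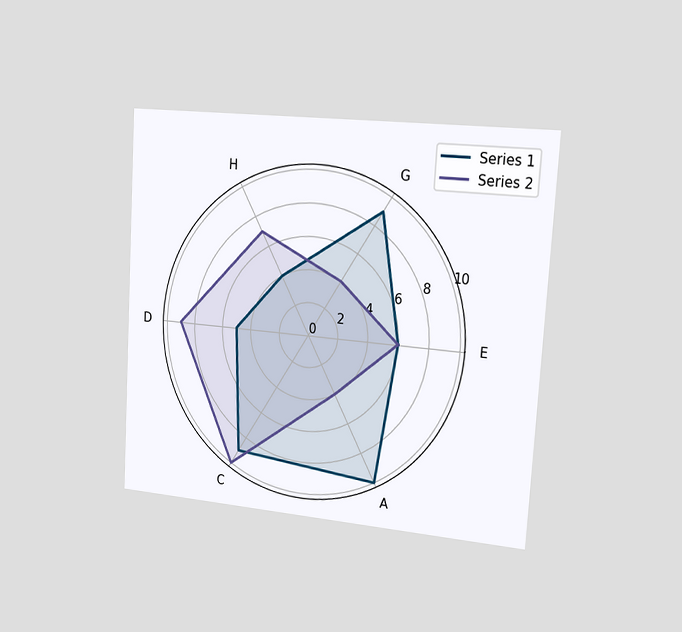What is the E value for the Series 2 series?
6

The chart is tilted about 3° clockwise and viewed slightly from the right. On the E axis, Series 2 reaches 6.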